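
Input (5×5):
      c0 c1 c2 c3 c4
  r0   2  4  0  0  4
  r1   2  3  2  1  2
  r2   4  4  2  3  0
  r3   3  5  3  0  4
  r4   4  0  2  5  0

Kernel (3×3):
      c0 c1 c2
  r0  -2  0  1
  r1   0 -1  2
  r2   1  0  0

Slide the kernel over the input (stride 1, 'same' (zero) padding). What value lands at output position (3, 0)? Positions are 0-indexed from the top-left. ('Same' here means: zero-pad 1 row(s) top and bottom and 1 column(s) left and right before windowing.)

11

The receptive field on the zero-padded input at this output position is [0 4 4 / 0 3 5 / 0 4 0]. Elementwise product with the kernel and sum: 0·-2 + 4·1 + 3·-1 + 5·2 + 0·1.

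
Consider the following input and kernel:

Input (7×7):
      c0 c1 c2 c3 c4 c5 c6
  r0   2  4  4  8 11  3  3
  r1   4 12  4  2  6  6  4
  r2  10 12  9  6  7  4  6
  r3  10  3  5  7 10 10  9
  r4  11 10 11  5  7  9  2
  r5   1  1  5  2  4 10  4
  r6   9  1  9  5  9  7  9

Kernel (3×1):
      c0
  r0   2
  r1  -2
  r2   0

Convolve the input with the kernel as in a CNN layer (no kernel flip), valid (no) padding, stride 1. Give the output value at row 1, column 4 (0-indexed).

The receptive field on the input at this output position is [6 / 7 / 10]. Elementwise product with the kernel and sum: 6·2 + 7·-2.

-2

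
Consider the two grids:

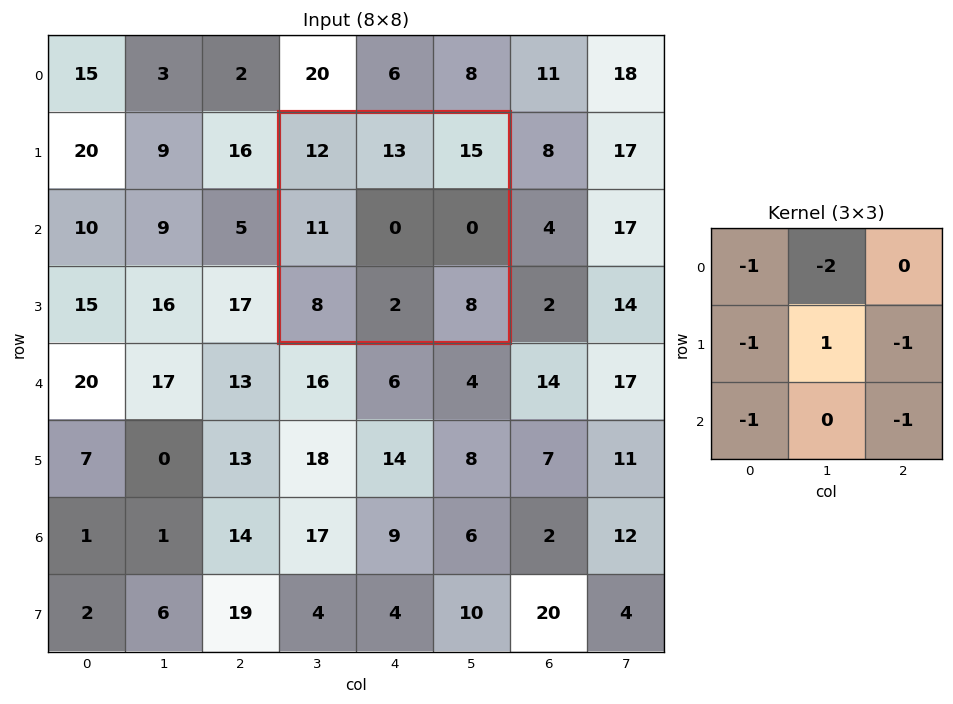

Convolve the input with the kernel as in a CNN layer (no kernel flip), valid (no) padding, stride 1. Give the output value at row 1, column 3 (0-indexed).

-65

The receptive field on the input at this output position is [12 13 15 / 11 0 0 / 8 2 8]. Elementwise product with the kernel and sum: 12·-1 + 13·-2 + 11·-1 + 0·1 + 0·-1 + 8·-1 + 8·-1.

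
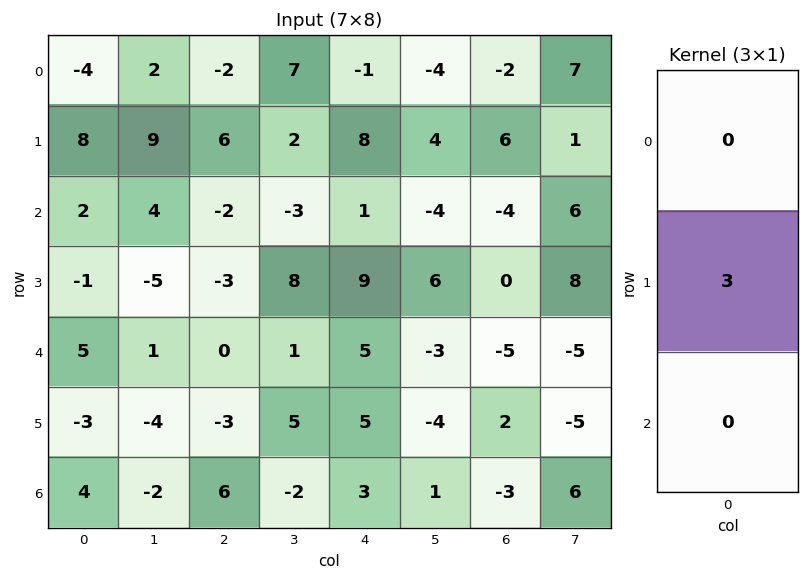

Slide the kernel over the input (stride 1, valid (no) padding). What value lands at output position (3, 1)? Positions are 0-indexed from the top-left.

The receptive field on the input at this output position is [-5 / 1 / -4]. Elementwise product with the kernel and sum: 1·3.

3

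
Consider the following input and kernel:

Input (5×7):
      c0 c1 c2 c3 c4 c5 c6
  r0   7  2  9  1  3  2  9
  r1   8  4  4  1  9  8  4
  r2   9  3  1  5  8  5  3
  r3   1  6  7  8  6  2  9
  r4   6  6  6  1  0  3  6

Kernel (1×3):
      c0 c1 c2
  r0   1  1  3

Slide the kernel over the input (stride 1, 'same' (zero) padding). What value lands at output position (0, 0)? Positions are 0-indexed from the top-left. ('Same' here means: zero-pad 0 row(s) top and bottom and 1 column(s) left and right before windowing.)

13

The receptive field on the zero-padded input at this output position is [0 7 2]. Elementwise product with the kernel and sum: 0·1 + 7·1 + 2·3.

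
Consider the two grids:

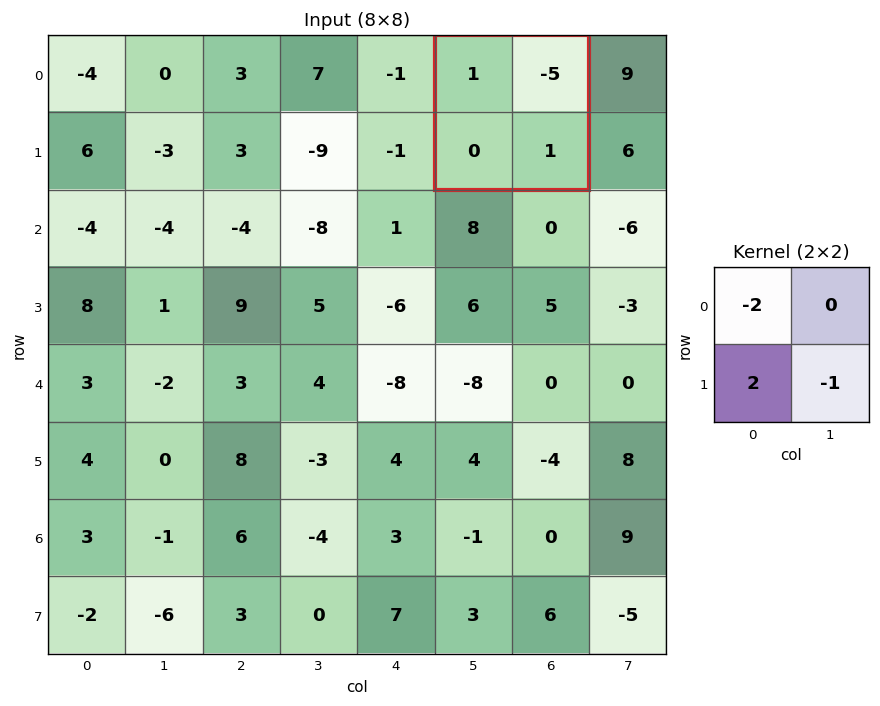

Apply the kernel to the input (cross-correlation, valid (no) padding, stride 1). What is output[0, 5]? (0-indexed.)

-3

The receptive field on the input at this output position is [1 -5 / 0 1]. Elementwise product with the kernel and sum: 1·-2 + 0·2 + 1·-1.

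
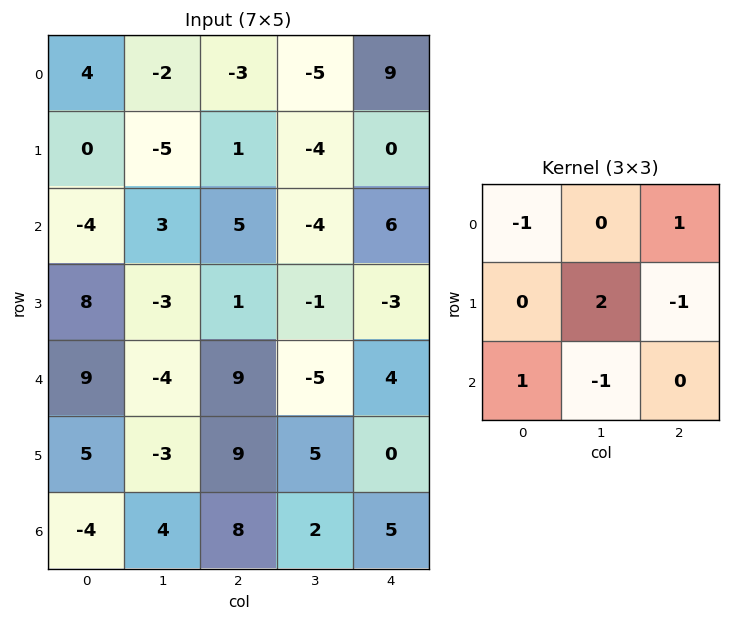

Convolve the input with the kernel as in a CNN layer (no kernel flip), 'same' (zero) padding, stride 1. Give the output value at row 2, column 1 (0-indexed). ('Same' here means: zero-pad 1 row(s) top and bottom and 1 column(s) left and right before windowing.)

The receptive field on the zero-padded input at this output position is [0 -5 1 / -4 3 5 / 8 -3 1]. Elementwise product with the kernel and sum: 0·-1 + 1·1 + 3·2 + 5·-1 + 8·1 + -3·-1.

13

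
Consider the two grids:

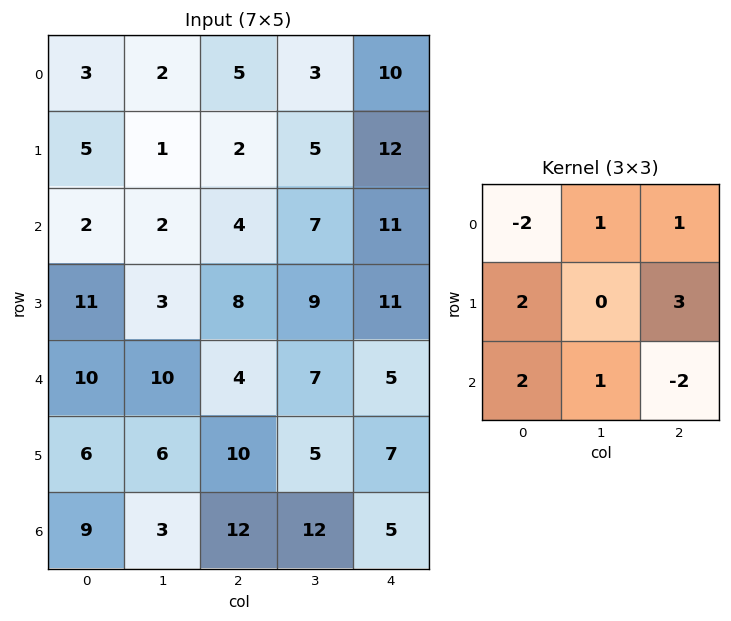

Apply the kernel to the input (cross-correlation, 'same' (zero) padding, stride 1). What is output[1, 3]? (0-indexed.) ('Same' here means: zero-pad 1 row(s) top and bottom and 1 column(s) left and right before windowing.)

The receptive field on the zero-padded input at this output position is [5 3 10 / 2 5 12 / 4 7 11]. Elementwise product with the kernel and sum: 5·-2 + 3·1 + 10·1 + 2·2 + 12·3 + 4·2 + 7·1 + 11·-2.

36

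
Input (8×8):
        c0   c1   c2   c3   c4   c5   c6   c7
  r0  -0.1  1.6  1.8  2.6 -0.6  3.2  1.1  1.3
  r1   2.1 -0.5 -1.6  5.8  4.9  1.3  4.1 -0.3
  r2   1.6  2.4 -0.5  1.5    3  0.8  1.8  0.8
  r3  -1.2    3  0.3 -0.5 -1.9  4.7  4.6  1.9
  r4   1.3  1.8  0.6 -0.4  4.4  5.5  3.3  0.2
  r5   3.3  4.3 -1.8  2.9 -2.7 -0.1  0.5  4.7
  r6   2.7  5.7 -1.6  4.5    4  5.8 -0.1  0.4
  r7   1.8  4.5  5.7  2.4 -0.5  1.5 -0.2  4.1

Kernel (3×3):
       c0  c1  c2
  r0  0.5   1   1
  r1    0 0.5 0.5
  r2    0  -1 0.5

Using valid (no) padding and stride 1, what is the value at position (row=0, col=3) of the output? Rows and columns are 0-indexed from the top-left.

4.4

The receptive field on the input at this output position is [2.6 -0.6 3.2 / 5.8 4.9 1.3 / 1.5 3 0.8]. Elementwise product with the kernel and sum: 2.6·0.5 + -0.6·1 + 3.2·1 + 4.9·0.5 + 1.3·0.5 + 3·-1 + 0.8·0.5.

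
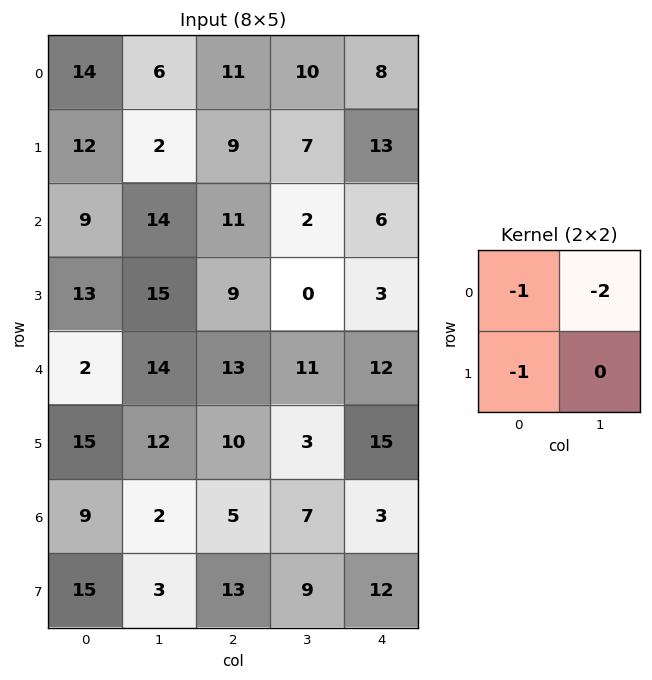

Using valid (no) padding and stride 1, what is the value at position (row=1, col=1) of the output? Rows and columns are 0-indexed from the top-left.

The receptive field on the input at this output position is [2 9 / 14 11]. Elementwise product with the kernel and sum: 2·-1 + 9·-2 + 14·-1.

-34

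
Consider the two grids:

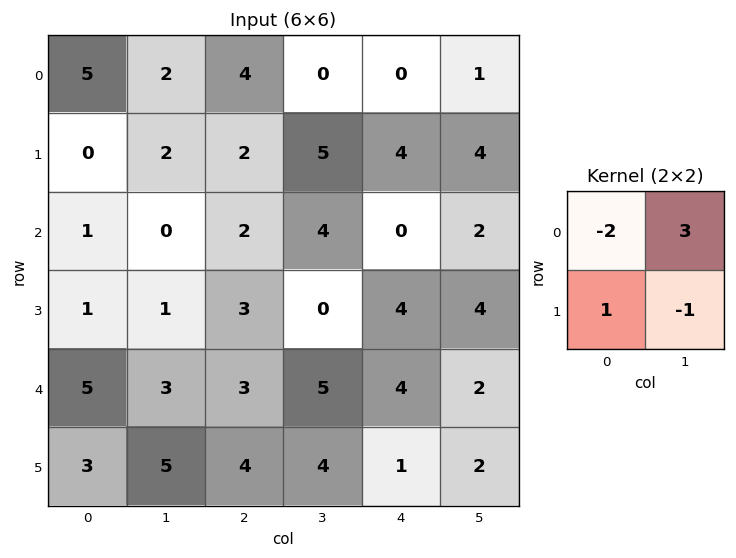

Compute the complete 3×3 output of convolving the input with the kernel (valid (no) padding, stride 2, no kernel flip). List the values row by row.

Output[0,0]: The receptive field on the input at this output position is [5 2 / 0 2]. Elementwise product with the kernel and sum: 5·-2 + 2·3 + 0·1 + 2·-1.

-6 -11 3
-2 11 6
-3 9 -3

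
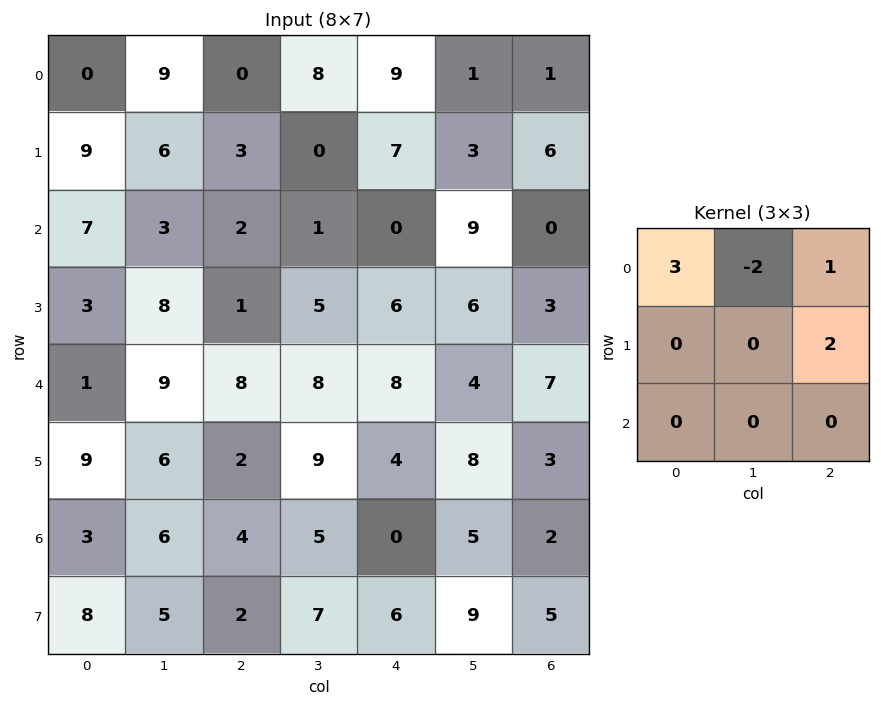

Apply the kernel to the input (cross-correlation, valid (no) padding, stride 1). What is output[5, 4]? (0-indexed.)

3

The receptive field on the input at this output position is [4 8 3 / 0 5 2 / 6 9 5]. Elementwise product with the kernel and sum: 4·3 + 8·-2 + 3·1 + 2·2.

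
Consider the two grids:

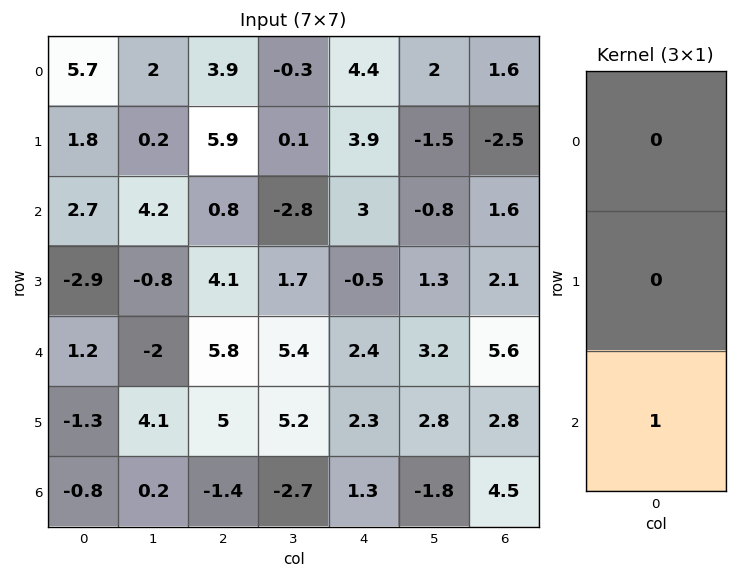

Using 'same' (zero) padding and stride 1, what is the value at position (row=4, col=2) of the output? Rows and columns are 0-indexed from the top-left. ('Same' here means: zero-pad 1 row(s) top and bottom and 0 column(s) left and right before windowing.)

The receptive field on the zero-padded input at this output position is [4.1 / 5.8 / 5]. Elementwise product with the kernel and sum: 5·1.

5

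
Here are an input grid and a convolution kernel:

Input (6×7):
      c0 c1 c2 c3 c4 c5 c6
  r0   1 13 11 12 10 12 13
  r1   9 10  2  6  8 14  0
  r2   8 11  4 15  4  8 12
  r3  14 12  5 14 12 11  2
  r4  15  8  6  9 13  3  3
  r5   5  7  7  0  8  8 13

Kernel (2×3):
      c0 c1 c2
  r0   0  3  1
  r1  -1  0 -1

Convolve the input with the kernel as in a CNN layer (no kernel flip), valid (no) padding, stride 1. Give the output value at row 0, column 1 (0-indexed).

The receptive field on the input at this output position is [13 11 12 / 10 2 6]. Elementwise product with the kernel and sum: 11·3 + 12·1 + 10·-1 + 6·-1.

29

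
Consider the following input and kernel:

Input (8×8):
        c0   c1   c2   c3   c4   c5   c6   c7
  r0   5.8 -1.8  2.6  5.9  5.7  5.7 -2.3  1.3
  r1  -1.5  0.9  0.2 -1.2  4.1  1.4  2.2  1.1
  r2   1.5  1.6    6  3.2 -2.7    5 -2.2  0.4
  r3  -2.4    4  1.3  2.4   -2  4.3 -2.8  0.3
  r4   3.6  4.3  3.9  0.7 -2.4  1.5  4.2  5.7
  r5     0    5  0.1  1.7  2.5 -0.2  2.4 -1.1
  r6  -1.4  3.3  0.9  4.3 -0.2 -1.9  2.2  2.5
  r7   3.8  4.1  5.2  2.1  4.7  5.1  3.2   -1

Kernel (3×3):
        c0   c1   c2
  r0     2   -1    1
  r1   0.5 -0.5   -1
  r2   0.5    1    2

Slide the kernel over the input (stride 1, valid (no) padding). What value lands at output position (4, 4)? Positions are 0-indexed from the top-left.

-0.75

The receptive field on the input at this output position is [-2.4 1.5 4.2 / 2.5 -0.2 2.4 / -0.2 -1.9 2.2]. Elementwise product with the kernel and sum: -2.4·2 + 1.5·-1 + 4.2·1 + 2.5·0.5 + -0.2·-0.5 + 2.4·-1 + -0.2·0.5 + -1.9·1 + 2.2·2.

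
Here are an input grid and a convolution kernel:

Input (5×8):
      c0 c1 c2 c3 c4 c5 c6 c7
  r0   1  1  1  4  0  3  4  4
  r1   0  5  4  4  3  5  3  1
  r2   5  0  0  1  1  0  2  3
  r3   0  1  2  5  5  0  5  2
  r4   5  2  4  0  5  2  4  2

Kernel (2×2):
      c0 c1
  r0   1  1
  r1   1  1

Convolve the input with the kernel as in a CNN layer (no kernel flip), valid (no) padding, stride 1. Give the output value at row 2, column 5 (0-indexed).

7

The receptive field on the input at this output position is [0 2 / 0 5]. Elementwise product with the kernel and sum: 0·1 + 2·1 + 0·1 + 5·1.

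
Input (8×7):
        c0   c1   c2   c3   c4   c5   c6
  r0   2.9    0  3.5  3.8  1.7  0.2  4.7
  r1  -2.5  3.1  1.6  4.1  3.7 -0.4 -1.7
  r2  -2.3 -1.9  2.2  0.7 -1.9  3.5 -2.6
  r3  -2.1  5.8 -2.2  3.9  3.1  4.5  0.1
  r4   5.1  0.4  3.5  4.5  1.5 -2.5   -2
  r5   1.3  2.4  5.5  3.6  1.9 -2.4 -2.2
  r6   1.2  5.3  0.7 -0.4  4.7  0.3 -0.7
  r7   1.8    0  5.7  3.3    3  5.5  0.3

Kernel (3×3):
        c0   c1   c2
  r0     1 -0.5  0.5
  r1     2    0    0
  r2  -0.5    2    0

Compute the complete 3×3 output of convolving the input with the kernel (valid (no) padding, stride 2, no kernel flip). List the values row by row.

Output[0,0]: The receptive field on the input at this output position is [2.9 0 3.5 / -2.5 3.1 1.6 / -2.3 -1.9 2.2]. Elementwise product with the kernel and sum: 2.9·1 + 0·-0.5 + 3.5·0.5 + -2.5·2 + -2.3·-0.5 + -1.9·2.

-3 5.95 19.3
-6.2 3.75 -4.5
19.25 11.85 3.8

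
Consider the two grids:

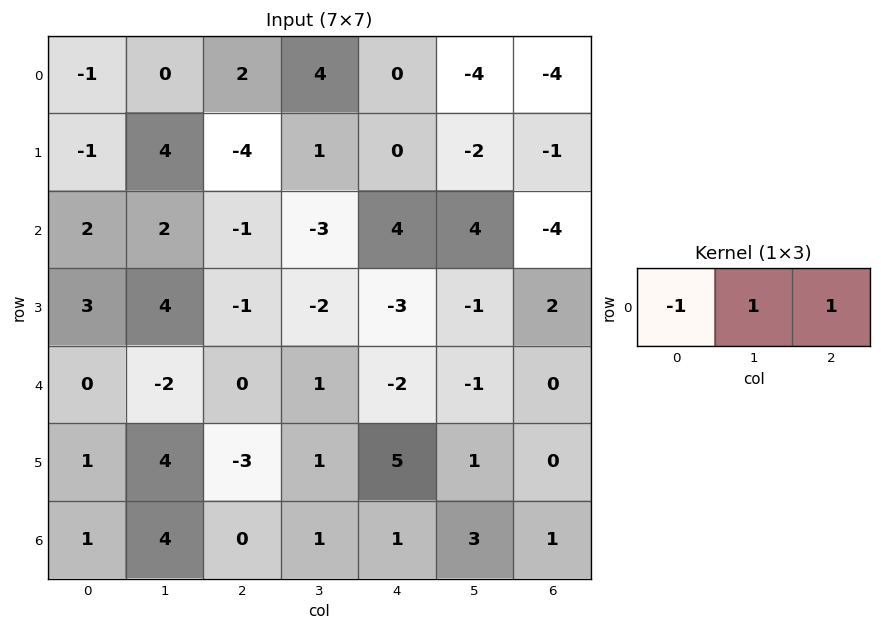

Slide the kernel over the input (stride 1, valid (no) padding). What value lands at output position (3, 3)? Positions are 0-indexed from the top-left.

-2

The receptive field on the input at this output position is [-2 -3 -1]. Elementwise product with the kernel and sum: -2·-1 + -3·1 + -1·1.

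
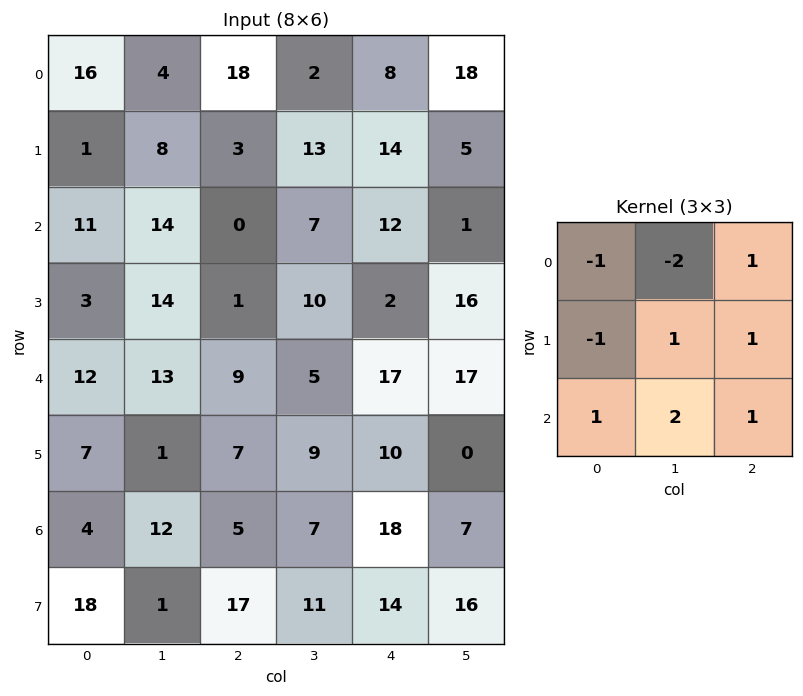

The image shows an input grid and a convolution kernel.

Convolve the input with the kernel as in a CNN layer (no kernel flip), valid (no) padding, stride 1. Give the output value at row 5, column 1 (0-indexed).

The receptive field on the input at this output position is [1 7 9 / 12 5 7 / 1 17 11]. Elementwise product with the kernel and sum: 1·-1 + 7·-2 + 9·1 + 12·-1 + 5·1 + 7·1 + 1·1 + 17·2 + 11·1.

40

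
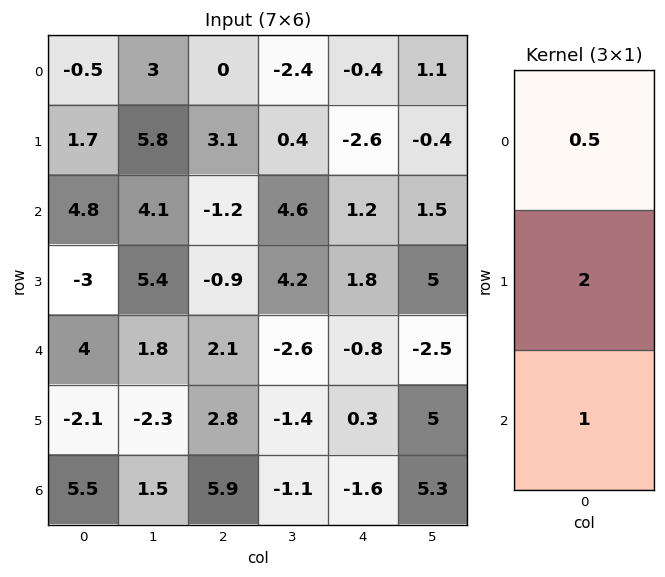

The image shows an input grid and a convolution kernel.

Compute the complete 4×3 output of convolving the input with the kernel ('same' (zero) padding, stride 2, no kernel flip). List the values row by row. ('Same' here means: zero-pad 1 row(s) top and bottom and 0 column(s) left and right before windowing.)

Output[0,0]: The receptive field on the zero-padded input at this output position is [0 / -0.5 / 1.7]. Elementwise product with the kernel and sum: 0·0.5 + -0.5·2 + 1.7·1.

0.7 3.1 -3.4
7.45 -1.75 2.9
4.4 6.55 -0.4
9.95 13.2 -3.05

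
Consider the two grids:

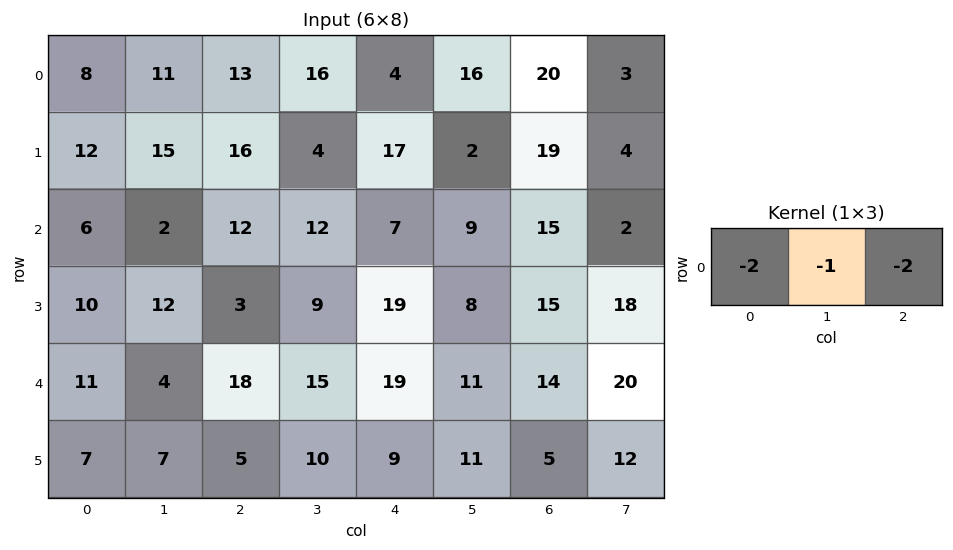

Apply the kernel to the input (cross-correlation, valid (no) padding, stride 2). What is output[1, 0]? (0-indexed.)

The receptive field on the input at this output position is [6 2 12]. Elementwise product with the kernel and sum: 6·-2 + 2·-1 + 12·-2.

-38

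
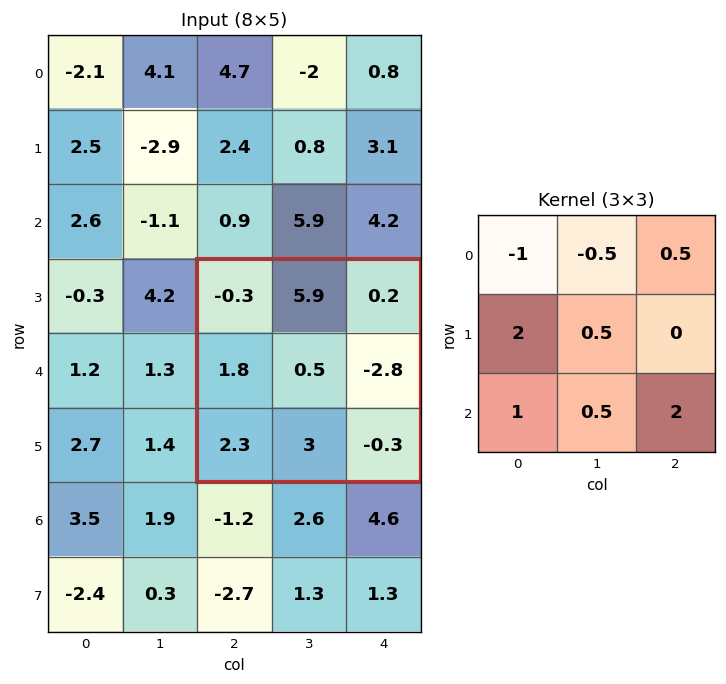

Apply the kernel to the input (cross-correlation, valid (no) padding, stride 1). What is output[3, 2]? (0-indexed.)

4.5

The receptive field on the input at this output position is [-0.3 5.9 0.2 / 1.8 0.5 -2.8 / 2.3 3 -0.3]. Elementwise product with the kernel and sum: -0.3·-1 + 5.9·-0.5 + 0.2·0.5 + 1.8·2 + 0.5·0.5 + 2.3·1 + 3·0.5 + -0.3·2.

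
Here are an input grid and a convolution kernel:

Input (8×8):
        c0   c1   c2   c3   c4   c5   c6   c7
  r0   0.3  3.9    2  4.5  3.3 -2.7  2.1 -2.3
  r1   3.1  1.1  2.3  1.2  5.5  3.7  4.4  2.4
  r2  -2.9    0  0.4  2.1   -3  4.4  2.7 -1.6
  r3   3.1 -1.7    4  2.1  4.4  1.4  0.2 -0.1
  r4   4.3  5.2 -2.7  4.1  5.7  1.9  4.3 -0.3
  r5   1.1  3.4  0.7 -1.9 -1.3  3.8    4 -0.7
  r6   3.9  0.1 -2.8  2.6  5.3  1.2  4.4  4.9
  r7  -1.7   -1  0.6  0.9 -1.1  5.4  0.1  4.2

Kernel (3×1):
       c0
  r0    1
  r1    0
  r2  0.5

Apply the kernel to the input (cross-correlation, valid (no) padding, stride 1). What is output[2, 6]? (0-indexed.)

The receptive field on the input at this output position is [2.7 / 0.2 / 4.3]. Elementwise product with the kernel and sum: 2.7·1 + 4.3·0.5.

4.85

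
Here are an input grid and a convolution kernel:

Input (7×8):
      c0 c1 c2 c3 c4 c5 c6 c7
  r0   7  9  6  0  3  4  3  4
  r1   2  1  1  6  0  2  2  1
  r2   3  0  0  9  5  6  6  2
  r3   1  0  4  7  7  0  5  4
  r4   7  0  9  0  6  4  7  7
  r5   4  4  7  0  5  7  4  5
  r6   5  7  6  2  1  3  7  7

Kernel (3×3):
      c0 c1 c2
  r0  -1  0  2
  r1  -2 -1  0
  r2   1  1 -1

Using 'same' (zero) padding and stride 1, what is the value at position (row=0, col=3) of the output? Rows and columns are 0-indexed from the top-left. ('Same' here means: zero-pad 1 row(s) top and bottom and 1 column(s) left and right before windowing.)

The receptive field on the zero-padded input at this output position is [0 0 0 / 6 0 3 / 1 6 0]. Elementwise product with the kernel and sum: 0·-1 + 0·2 + 6·-2 + 0·-1 + 1·1 + 6·1 + 0·-1.

-5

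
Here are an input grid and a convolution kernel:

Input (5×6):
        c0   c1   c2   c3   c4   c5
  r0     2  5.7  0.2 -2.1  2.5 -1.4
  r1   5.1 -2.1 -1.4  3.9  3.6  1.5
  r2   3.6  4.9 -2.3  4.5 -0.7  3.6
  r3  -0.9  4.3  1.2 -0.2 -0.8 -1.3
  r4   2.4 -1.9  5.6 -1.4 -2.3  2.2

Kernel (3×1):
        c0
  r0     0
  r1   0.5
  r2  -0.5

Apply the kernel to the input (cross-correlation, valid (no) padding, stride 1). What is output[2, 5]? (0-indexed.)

-1.75

The receptive field on the input at this output position is [3.6 / -1.3 / 2.2]. Elementwise product with the kernel and sum: -1.3·0.5 + 2.2·-0.5.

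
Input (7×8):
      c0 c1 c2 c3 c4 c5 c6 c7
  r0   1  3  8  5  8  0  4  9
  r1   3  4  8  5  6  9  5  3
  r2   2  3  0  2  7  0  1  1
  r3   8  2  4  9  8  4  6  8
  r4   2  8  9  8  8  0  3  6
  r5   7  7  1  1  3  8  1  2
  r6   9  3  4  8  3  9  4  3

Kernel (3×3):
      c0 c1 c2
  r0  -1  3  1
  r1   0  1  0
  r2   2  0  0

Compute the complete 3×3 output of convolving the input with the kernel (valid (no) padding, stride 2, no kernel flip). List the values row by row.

Output[0,0]: The receptive field on the input at this output position is [1 3 8 / 3 4 8 / 2 3 0]. Elementwise product with the kernel and sum: 1·-1 + 3·3 + 8·1 + 4·1 + 2·2.

24 20 19
13 40 14
56 32 9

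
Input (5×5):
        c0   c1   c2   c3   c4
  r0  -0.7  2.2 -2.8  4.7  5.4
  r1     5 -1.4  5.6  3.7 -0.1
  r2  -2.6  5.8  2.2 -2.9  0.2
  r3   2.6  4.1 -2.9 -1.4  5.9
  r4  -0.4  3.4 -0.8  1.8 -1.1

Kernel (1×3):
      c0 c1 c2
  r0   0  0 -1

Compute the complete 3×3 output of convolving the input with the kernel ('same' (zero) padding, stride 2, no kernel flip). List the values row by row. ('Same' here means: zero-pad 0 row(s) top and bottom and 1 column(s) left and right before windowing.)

-2.2 -4.7 0
-5.8 2.9 0
-3.4 -1.8 0

Output[0,0]: The receptive field on the zero-padded input at this output position is [0 -0.7 2.2]. Elementwise product with the kernel and sum: 2.2·-1.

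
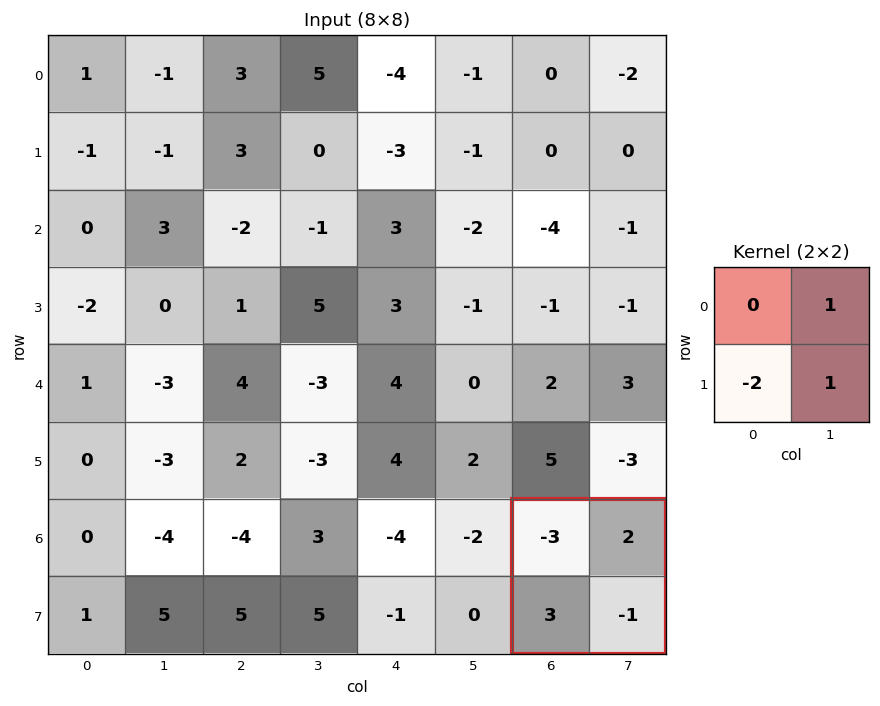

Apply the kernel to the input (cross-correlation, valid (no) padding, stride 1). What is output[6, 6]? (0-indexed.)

The receptive field on the input at this output position is [-3 2 / 3 -1]. Elementwise product with the kernel and sum: 2·1 + 3·-2 + -1·1.

-5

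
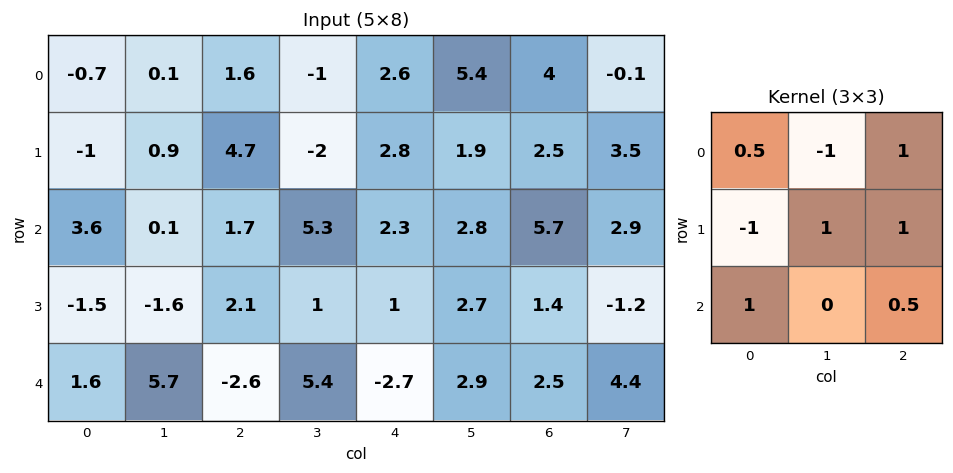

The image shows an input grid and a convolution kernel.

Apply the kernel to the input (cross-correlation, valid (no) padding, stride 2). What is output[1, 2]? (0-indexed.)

5.7

The receptive field on the input at this output position is [2.3 2.8 5.7 / 1 2.7 1.4 / -2.7 2.9 2.5]. Elementwise product with the kernel and sum: 2.3·0.5 + 2.8·-1 + 5.7·1 + 1·-1 + 2.7·1 + 1.4·1 + -2.7·1 + 2.5·0.5.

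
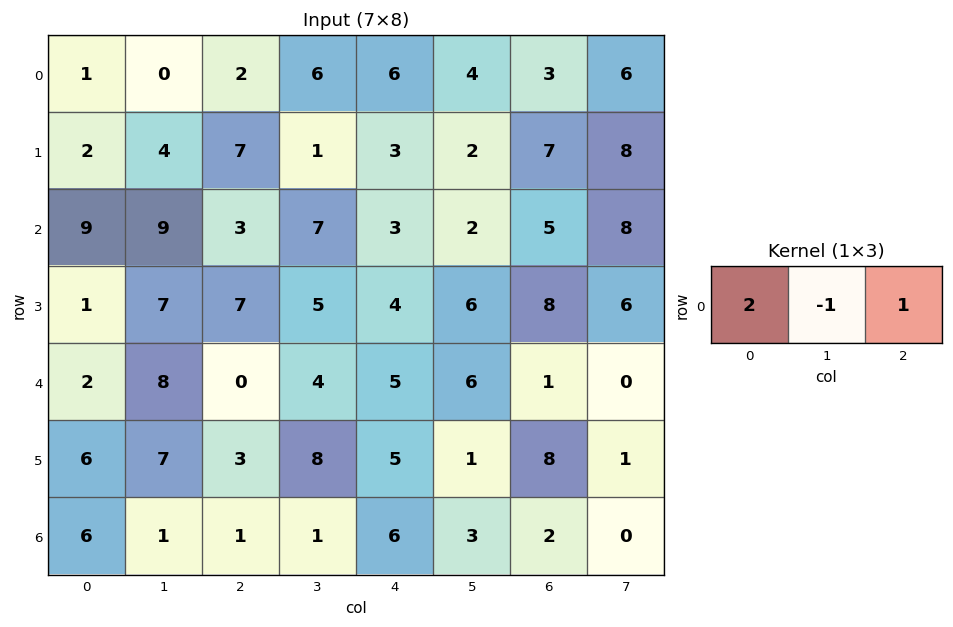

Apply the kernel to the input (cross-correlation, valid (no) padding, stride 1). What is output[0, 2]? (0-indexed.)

The receptive field on the input at this output position is [2 6 6]. Elementwise product with the kernel and sum: 2·2 + 6·-1 + 6·1.

4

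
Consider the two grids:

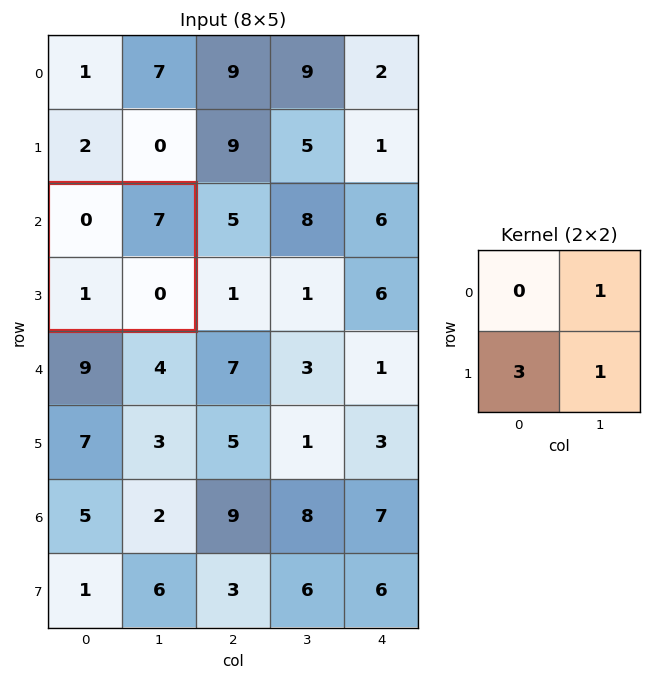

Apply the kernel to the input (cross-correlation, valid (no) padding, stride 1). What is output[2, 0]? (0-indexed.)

10

The receptive field on the input at this output position is [0 7 / 1 0]. Elementwise product with the kernel and sum: 7·1 + 1·3 + 0·1.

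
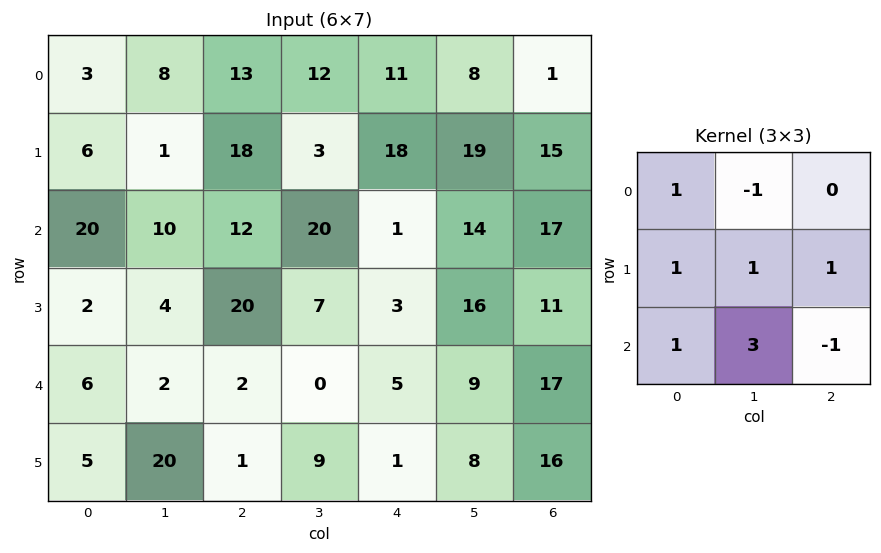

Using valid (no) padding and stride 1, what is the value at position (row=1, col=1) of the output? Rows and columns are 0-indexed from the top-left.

82

The receptive field on the input at this output position is [1 18 3 / 10 12 20 / 4 20 7]. Elementwise product with the kernel and sum: 1·1 + 18·-1 + 10·1 + 12·1 + 20·1 + 4·1 + 20·3 + 7·-1.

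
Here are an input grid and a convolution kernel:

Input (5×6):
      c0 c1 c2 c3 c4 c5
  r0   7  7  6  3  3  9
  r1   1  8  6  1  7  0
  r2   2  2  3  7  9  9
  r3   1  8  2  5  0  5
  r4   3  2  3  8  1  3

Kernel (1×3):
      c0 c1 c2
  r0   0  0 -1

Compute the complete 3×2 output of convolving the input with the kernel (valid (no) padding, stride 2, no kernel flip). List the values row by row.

Output[0,0]: The receptive field on the input at this output position is [7 7 6]. Elementwise product with the kernel and sum: 6·-1.
Output[0,1]: The receptive field on the input at this output position is [6 3 3]. Elementwise product with the kernel and sum: 3·-1.

-6 -3
-3 -9
-3 -1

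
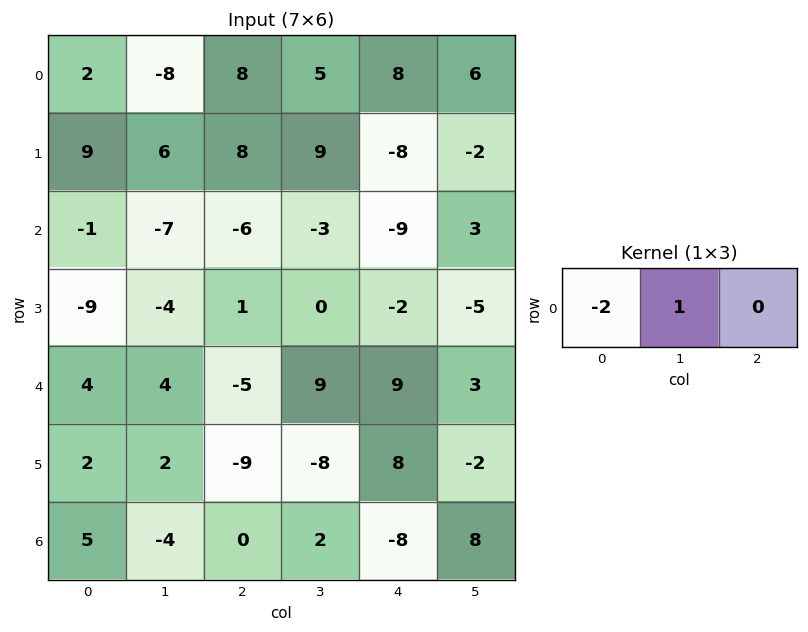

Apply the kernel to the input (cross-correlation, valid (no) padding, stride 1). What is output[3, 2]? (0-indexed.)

The receptive field on the input at this output position is [1 0 -2]. Elementwise product with the kernel and sum: 1·-2 + 0·1.

-2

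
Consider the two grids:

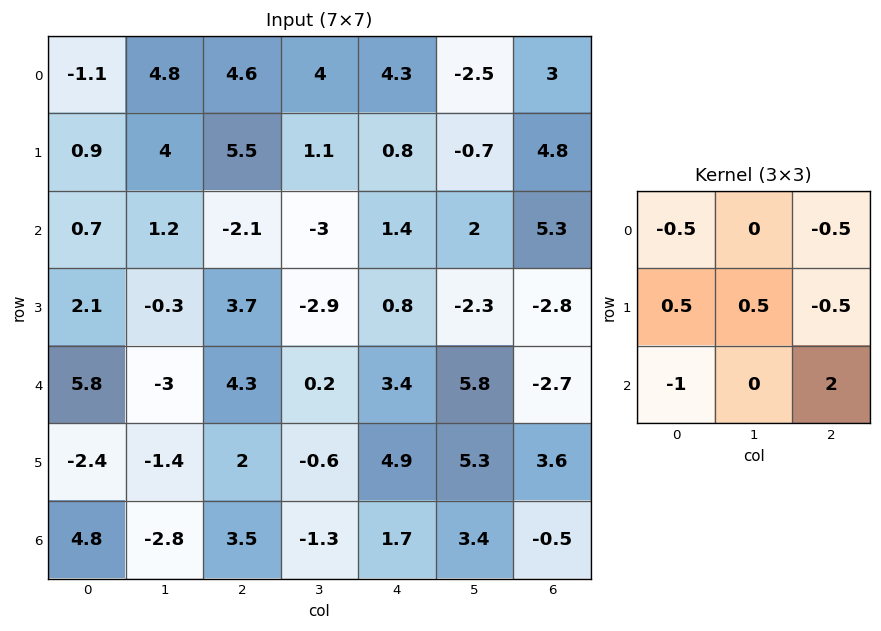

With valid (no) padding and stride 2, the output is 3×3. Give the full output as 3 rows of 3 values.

Output[0,0]: The receptive field on the input at this output position is [-1.1 4.8 4.6 / 0.9 4 5.5 / 0.7 1.2 -2.1]. Elementwise product with the kernel and sum: -1.1·-0.5 + 4.6·-0.5 + 0.9·0.5 + 4·0.5 + 5.5·-0.5 + 0.7·-1 + -2.1·2.

-6.95 3.35 3.2
2.55 2.85 -11.5
-5.75 -5.7 0.25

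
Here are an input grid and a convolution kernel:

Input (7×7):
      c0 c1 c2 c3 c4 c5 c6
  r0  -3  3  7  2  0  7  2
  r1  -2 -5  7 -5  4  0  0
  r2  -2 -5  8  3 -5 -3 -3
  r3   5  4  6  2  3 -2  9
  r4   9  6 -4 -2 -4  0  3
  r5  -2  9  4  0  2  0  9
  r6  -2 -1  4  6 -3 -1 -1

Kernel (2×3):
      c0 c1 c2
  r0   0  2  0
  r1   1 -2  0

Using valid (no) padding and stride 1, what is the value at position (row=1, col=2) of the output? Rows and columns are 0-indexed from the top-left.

The receptive field on the input at this output position is [7 -5 4 / 8 3 -5]. Elementwise product with the kernel and sum: -5·2 + 8·1 + 3·-2.

-8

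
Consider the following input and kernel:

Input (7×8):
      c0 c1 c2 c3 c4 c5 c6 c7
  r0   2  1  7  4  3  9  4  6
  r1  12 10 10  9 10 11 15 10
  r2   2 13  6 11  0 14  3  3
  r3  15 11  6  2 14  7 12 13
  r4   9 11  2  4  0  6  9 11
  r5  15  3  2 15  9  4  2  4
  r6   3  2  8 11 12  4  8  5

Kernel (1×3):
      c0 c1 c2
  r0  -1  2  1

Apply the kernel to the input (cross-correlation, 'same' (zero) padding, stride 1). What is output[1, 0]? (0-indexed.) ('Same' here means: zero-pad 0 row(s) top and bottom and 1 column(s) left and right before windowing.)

The receptive field on the zero-padded input at this output position is [0 12 10]. Elementwise product with the kernel and sum: 0·-1 + 12·2 + 10·1.

34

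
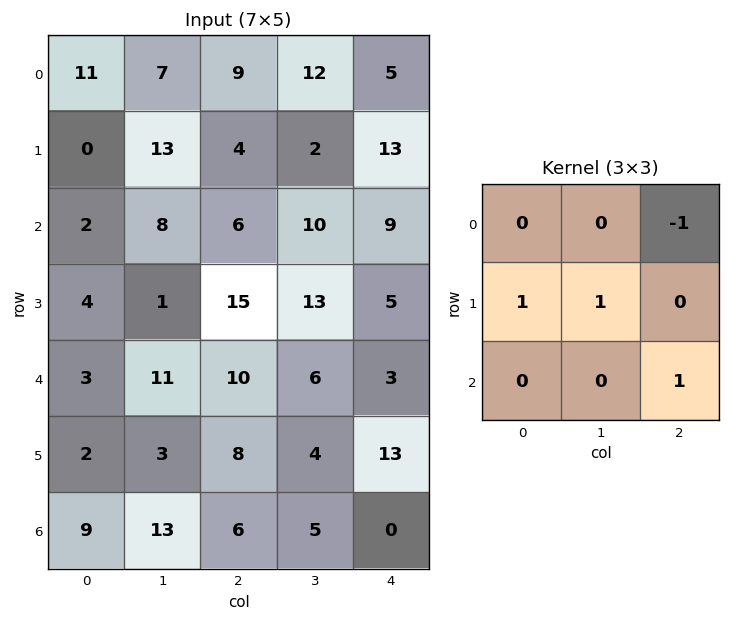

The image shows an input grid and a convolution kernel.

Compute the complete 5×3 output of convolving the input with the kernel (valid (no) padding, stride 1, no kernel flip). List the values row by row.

Output[0,0]: The receptive field on the input at this output position is [11 7 9 / 0 13 4 / 2 8 6]. Elementwise product with the kernel and sum: 9·-1 + 0·1 + 13·1 + 6·1.

10 15 10
21 25 8
9 12 22
7 12 24
1 10 9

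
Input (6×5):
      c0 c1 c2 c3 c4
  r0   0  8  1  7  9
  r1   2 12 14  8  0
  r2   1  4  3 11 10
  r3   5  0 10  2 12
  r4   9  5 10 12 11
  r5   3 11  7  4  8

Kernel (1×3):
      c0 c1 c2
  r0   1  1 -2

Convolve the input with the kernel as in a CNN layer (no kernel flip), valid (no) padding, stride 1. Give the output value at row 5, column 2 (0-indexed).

-5

The receptive field on the input at this output position is [7 4 8]. Elementwise product with the kernel and sum: 7·1 + 4·1 + 8·-2.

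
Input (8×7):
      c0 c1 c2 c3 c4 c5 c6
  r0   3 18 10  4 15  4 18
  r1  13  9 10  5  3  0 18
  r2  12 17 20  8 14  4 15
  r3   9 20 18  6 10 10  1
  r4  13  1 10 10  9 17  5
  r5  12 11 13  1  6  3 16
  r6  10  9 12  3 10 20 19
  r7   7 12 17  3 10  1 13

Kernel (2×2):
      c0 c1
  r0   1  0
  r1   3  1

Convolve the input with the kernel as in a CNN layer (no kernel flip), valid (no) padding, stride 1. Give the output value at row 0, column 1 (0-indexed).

The receptive field on the input at this output position is [18 10 / 9 10]. Elementwise product with the kernel and sum: 18·1 + 9·3 + 10·1.

55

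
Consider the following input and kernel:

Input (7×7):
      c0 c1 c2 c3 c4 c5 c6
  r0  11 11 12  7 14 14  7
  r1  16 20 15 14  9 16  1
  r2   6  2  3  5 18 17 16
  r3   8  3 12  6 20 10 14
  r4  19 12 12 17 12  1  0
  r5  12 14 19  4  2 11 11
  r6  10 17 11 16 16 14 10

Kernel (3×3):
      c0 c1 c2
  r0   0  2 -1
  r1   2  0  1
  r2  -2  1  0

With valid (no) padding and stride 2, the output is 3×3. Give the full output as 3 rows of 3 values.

47 38 21
3 29 49
52 56 -1

Output[0,0]: The receptive field on the input at this output position is [11 11 12 / 16 20 15 / 6 2 3]. Elementwise product with the kernel and sum: 11·2 + 12·-1 + 16·2 + 15·1 + 6·-2 + 2·1.
Output[0,1]: The receptive field on the input at this output position is [12 7 14 / 15 14 9 / 3 5 18]. Elementwise product with the kernel and sum: 7·2 + 14·-1 + 15·2 + 9·1 + 3·-2 + 5·1.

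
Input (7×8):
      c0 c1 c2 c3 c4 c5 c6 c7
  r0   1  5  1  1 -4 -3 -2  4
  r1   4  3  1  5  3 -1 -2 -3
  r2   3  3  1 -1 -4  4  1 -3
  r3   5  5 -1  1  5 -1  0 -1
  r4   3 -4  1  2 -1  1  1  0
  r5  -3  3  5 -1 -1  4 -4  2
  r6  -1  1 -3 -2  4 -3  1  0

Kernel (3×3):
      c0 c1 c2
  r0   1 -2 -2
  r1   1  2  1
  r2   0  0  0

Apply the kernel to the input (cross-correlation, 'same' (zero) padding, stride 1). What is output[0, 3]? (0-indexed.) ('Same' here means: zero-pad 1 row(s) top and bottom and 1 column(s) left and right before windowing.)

The receptive field on the zero-padded input at this output position is [0 0 0 / 1 1 -4 / 1 5 3]. Elementwise product with the kernel and sum: 0·1 + 0·-2 + 0·-2 + 1·1 + 1·2 + -4·1.

-1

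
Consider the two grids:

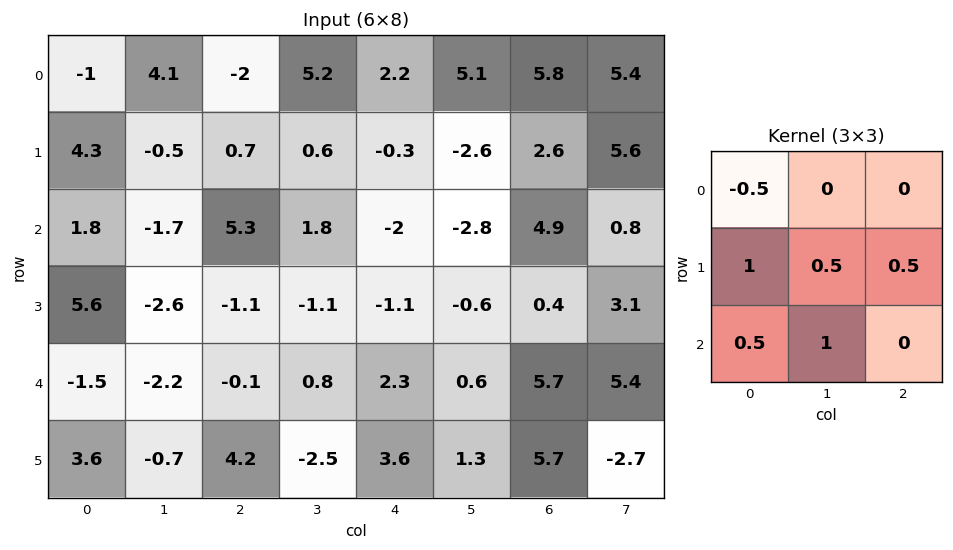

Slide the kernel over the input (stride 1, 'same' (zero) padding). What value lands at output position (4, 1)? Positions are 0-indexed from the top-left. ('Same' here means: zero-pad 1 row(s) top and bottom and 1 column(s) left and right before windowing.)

The receptive field on the zero-padded input at this output position is [5.6 -2.6 -1.1 / -1.5 -2.2 -0.1 / 3.6 -0.7 4.2]. Elementwise product with the kernel and sum: 5.6·-0.5 + -1.5·1 + -2.2·0.5 + -0.1·0.5 + 3.6·0.5 + -0.7·1.

-4.35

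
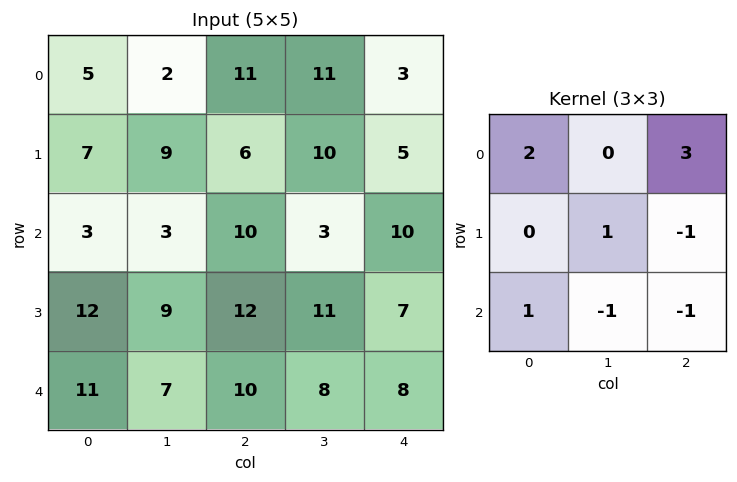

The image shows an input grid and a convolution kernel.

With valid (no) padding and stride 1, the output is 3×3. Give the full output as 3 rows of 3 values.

36 23 33
16 41 14
27 5 48

Output[0,0]: The receptive field on the input at this output position is [5 2 11 / 7 9 6 / 3 3 10]. Elementwise product with the kernel and sum: 5·2 + 11·3 + 9·1 + 6·-1 + 3·1 + 3·-1 + 10·-1.
Output[0,1]: The receptive field on the input at this output position is [2 11 11 / 9 6 10 / 3 10 3]. Elementwise product with the kernel and sum: 2·2 + 11·3 + 6·1 + 10·-1 + 3·1 + 10·-1 + 3·-1.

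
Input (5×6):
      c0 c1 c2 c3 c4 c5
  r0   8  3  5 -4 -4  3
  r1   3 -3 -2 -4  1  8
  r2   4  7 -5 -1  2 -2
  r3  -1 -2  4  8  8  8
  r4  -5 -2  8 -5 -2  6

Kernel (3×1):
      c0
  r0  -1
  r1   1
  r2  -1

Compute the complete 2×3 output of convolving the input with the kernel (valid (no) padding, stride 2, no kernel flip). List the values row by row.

-9 -2 3
0 1 8

Output[0,0]: The receptive field on the input at this output position is [8 / 3 / 4]. Elementwise product with the kernel and sum: 8·-1 + 3·1 + 4·-1.
Output[0,1]: The receptive field on the input at this output position is [5 / -2 / -5]. Elementwise product with the kernel and sum: 5·-1 + -2·1 + -5·-1.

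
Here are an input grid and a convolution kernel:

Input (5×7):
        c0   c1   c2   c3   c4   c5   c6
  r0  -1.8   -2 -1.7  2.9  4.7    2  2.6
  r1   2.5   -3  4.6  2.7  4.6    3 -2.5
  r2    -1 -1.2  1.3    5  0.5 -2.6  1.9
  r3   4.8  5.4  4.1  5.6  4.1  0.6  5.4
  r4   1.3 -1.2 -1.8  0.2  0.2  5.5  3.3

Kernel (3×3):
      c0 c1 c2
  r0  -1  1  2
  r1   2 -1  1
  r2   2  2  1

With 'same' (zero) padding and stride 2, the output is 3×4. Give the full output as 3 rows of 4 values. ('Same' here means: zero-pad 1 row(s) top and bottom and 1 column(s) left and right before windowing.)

Output[0,0]: The receptive field on the zero-padded input at this output position is [0 0 0 / 0 -1.8 -2 / 0 2.5 -3]. Elementwise product with the kernel and sum: 0·-1 + 0·1 + 0·2 + 0·2 + -1.8·-1 + -2·1 + 0·2 + 2.5·2 + -3·1.
Output[0,1]: The receptive field on the zero-padded input at this output position is [0 0 0 / -2 -1.7 2.9 / -3 4.6 2.7]. Elementwise product with the kernel and sum: 0·-1 + 0·1 + 0·2 + -2·2 + -1.7·-1 + 2.9·1 + -3·2 + 4.6·2 + 2.7·1.

1.8 6.5 20.7 2.4
11.3 38.9 34.8 -0.6
13.1 9.5 5.4 12.5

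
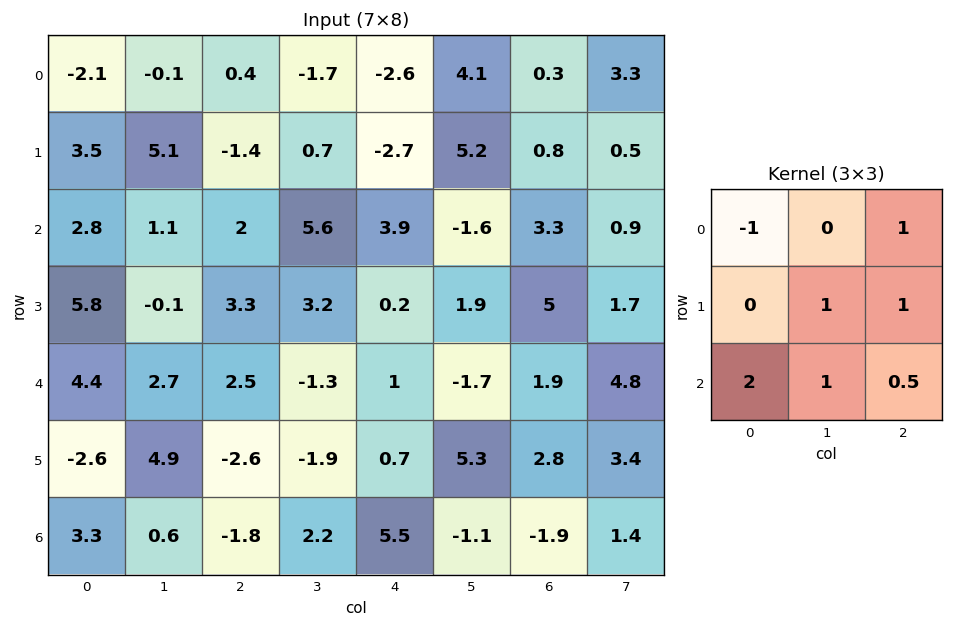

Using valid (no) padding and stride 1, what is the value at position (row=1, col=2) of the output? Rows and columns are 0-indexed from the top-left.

18.1

The receptive field on the input at this output position is [-1.4 0.7 -2.7 / 2 5.6 3.9 / 3.3 3.2 0.2]. Elementwise product with the kernel and sum: -1.4·-1 + -2.7·1 + 5.6·1 + 3.9·1 + 3.3·2 + 3.2·1 + 0.2·0.5.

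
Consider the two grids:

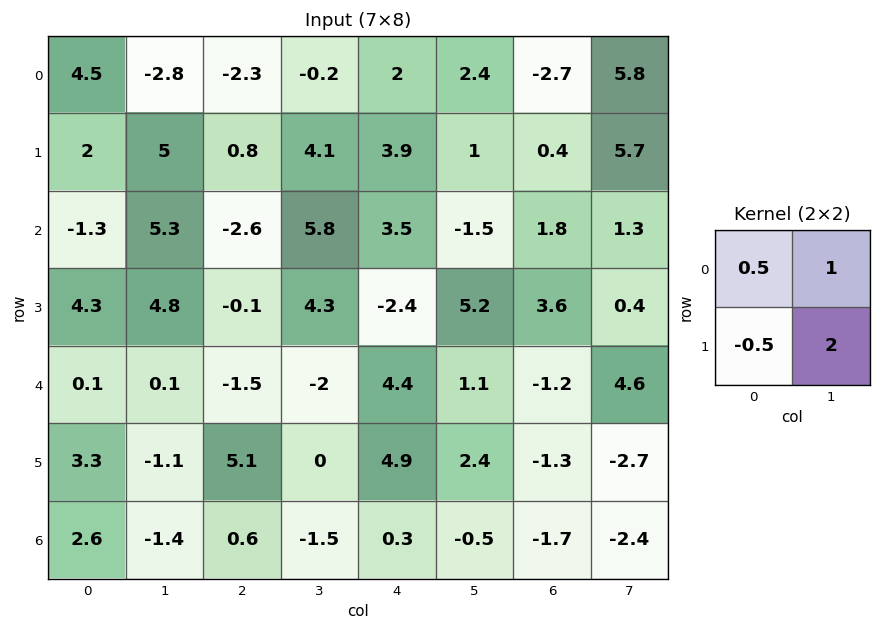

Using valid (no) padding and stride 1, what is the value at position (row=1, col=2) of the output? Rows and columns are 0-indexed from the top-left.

17.4

The receptive field on the input at this output position is [0.8 4.1 / -2.6 5.8]. Elementwise product with the kernel and sum: 0.8·0.5 + 4.1·1 + -2.6·-0.5 + 5.8·2.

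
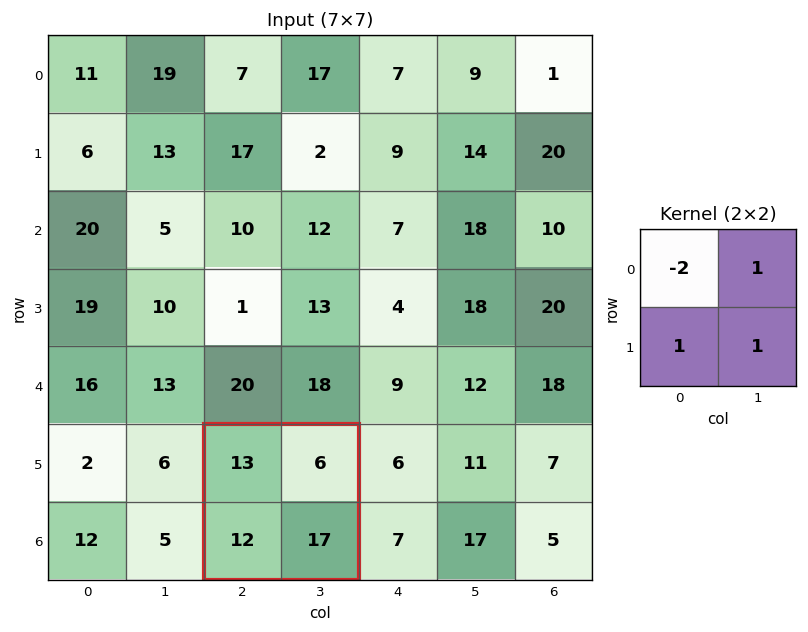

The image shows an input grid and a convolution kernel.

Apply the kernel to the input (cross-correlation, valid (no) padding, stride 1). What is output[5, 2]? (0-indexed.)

9

The receptive field on the input at this output position is [13 6 / 12 17]. Elementwise product with the kernel and sum: 13·-2 + 6·1 + 12·1 + 17·1.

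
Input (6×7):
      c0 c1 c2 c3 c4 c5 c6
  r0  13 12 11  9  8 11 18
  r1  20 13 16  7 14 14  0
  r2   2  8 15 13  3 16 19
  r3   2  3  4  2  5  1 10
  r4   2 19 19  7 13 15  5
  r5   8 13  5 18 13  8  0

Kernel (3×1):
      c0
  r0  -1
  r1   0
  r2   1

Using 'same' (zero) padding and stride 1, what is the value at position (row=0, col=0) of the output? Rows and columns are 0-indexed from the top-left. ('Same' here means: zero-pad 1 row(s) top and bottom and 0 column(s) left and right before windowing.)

20

The receptive field on the zero-padded input at this output position is [0 / 13 / 20]. Elementwise product with the kernel and sum: 0·-1 + 20·1.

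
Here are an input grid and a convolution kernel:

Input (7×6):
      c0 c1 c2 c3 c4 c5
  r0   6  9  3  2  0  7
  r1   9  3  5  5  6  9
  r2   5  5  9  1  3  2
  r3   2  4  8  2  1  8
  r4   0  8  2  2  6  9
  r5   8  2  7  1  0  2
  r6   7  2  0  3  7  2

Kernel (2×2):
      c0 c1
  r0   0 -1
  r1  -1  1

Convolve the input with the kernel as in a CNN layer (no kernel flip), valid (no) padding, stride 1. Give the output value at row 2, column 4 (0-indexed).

5

The receptive field on the input at this output position is [3 2 / 1 8]. Elementwise product with the kernel and sum: 2·-1 + 1·-1 + 8·1.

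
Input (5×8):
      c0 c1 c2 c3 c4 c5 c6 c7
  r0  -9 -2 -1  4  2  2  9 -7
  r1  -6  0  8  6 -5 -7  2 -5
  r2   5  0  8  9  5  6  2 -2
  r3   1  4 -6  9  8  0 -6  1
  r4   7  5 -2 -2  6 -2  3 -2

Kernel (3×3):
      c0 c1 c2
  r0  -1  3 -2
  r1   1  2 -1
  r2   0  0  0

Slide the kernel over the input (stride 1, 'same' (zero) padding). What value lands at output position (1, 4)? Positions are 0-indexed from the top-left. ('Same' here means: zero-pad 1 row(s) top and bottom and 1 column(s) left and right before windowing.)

1

The receptive field on the zero-padded input at this output position is [4 2 2 / 6 -5 -7 / 9 5 6]. Elementwise product with the kernel and sum: 4·-1 + 2·3 + 2·-2 + 6·1 + -5·2 + -7·-1.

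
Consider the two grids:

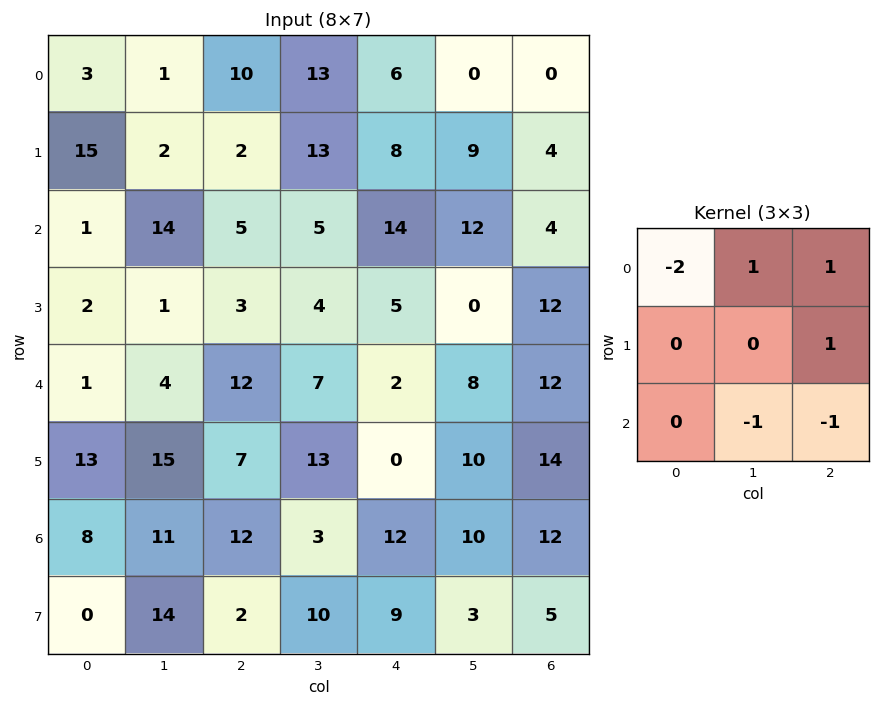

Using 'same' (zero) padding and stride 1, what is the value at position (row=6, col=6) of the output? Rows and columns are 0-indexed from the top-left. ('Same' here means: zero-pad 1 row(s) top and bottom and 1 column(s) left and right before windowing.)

The receptive field on the zero-padded input at this output position is [10 14 0 / 10 12 0 / 3 5 0]. Elementwise product with the kernel and sum: 10·-2 + 14·1 + 0·1 + 0·1 + 5·-1 + 0·-1.

-11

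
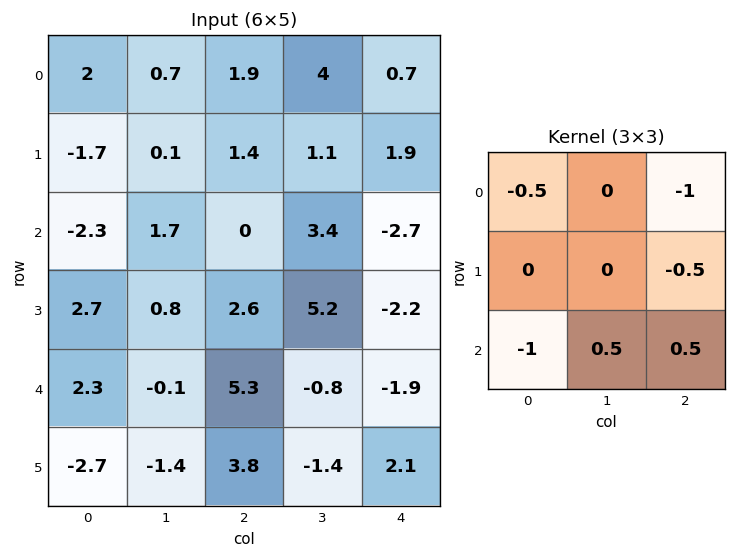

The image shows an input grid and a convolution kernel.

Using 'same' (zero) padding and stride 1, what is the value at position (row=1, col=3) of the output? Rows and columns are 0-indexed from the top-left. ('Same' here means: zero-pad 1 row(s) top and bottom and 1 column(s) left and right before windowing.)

The receptive field on the zero-padded input at this output position is [1.9 4 0.7 / 1.4 1.1 1.9 / 0 3.4 -2.7]. Elementwise product with the kernel and sum: 1.9·-0.5 + 0.7·-1 + 1.9·-0.5 + 0·-1 + 3.4·0.5 + -2.7·0.5.

-2.25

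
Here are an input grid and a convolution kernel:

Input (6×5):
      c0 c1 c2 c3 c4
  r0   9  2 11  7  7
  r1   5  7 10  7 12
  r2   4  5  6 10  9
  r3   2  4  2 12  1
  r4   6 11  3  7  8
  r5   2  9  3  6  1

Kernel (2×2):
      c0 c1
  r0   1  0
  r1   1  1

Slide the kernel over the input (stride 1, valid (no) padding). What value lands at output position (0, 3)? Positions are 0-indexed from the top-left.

The receptive field on the input at this output position is [7 7 / 7 12]. Elementwise product with the kernel and sum: 7·1 + 7·1 + 12·1.

26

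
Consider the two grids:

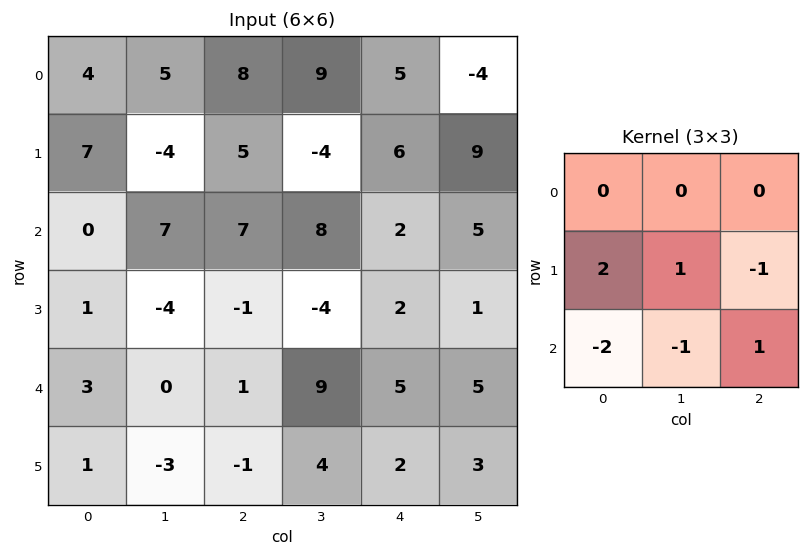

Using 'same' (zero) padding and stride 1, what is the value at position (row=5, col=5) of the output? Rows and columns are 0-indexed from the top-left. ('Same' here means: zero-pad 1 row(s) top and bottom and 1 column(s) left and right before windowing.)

The receptive field on the zero-padded input at this output position is [5 5 0 / 2 3 0 / 0 0 0]. Elementwise product with the kernel and sum: 2·2 + 3·1 + 0·-1 + 0·-2 + 0·-1 + 0·1.

7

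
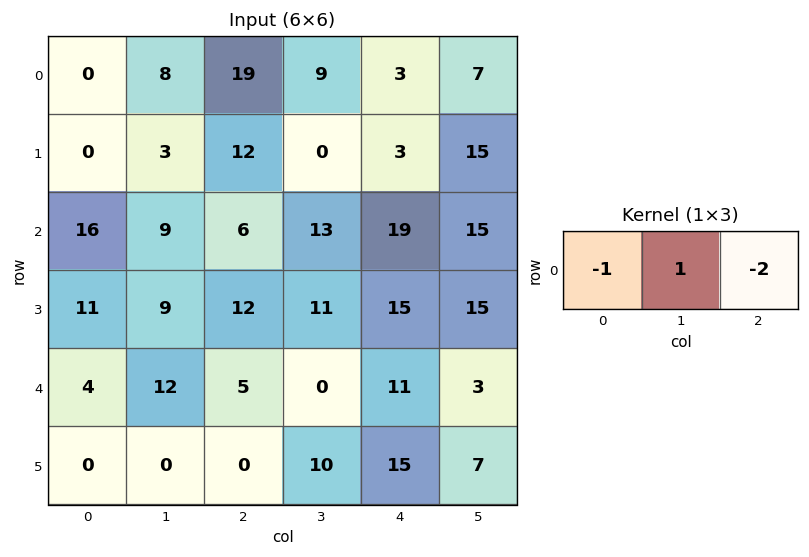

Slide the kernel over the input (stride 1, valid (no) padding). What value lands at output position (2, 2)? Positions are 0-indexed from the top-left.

The receptive field on the input at this output position is [6 13 19]. Elementwise product with the kernel and sum: 6·-1 + 13·1 + 19·-2.

-31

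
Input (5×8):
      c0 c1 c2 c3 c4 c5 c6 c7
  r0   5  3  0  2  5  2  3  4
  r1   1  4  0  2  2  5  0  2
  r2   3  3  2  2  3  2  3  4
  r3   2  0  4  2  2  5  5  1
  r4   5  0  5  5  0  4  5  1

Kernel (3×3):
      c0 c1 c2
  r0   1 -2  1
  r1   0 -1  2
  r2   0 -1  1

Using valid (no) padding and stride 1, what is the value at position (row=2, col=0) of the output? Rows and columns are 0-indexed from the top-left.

12

The receptive field on the input at this output position is [3 3 2 / 2 0 4 / 5 0 5]. Elementwise product with the kernel and sum: 3·1 + 3·-2 + 2·1 + 0·-1 + 4·2 + 0·-1 + 5·1.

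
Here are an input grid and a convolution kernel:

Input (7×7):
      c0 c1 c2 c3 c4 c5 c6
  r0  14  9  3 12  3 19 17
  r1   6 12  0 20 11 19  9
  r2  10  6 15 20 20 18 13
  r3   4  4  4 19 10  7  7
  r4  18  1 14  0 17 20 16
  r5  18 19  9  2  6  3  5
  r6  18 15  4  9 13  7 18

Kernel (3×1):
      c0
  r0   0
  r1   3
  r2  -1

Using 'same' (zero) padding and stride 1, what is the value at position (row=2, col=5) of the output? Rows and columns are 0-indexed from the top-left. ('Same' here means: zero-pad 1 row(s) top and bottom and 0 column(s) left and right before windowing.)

The receptive field on the zero-padded input at this output position is [19 / 18 / 7]. Elementwise product with the kernel and sum: 18·3 + 7·-1.

47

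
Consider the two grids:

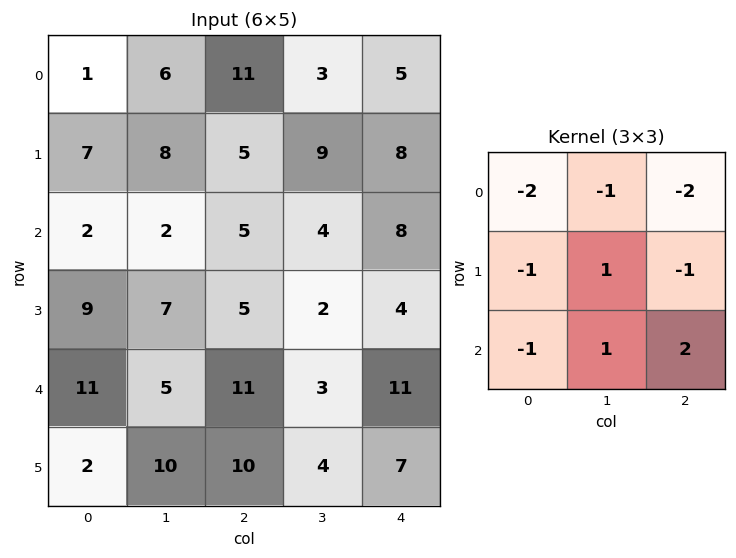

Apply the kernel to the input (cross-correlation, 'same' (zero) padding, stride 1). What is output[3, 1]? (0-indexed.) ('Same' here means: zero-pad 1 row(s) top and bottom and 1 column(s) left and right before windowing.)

The receptive field on the zero-padded input at this output position is [2 2 5 / 9 7 5 / 11 5 11]. Elementwise product with the kernel and sum: 2·-2 + 2·-1 + 5·-2 + 9·-1 + 7·1 + 5·-1 + 11·-1 + 5·1 + 11·2.

-7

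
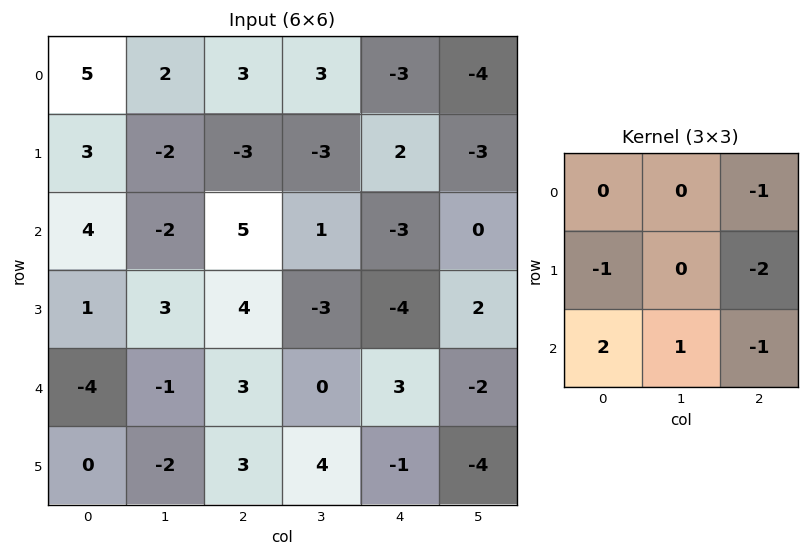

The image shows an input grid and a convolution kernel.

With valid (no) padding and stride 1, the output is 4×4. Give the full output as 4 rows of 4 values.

Output[0,0]: The receptive field on the input at this output position is [5 2 3 / 3 -2 -3 / 4 -2 5]. Elementwise product with the kernel and sum: 3·-1 + 3·-1 + -3·-2 + 4·2 + -2·1 + 5·-1.

1 5 16 12
-10 16 8 -10
-26 3 10 4
-11 -1 6 13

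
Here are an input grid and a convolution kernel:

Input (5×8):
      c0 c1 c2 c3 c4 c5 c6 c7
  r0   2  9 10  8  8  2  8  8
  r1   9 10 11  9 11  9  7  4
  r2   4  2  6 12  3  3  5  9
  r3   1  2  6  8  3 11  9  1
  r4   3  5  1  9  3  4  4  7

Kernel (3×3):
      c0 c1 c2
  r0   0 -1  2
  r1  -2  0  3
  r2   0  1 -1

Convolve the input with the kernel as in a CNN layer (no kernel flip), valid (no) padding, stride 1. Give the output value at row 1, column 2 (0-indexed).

The receptive field on the input at this output position is [11 9 11 / 6 12 3 / 6 8 3]. Elementwise product with the kernel and sum: 9·-1 + 11·2 + 6·-2 + 3·3 + 8·1 + 3·-1.

15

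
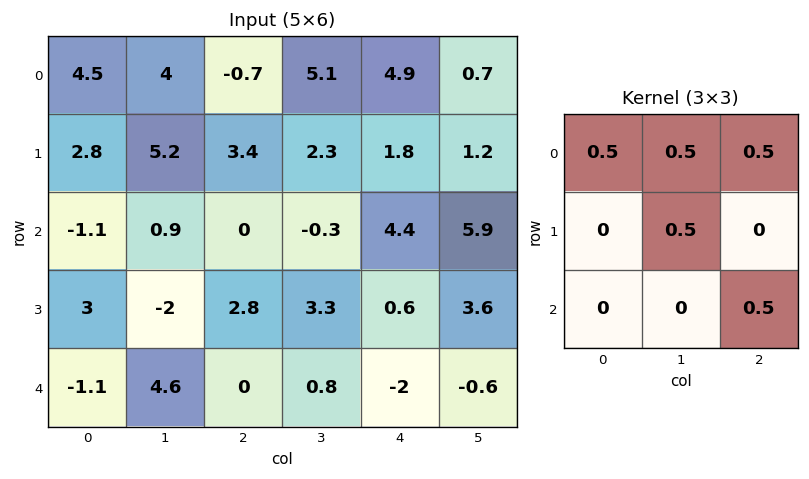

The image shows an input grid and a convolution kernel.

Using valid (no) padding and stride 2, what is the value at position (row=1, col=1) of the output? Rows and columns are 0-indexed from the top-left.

The receptive field on the input at this output position is [0 -0.3 4.4 / 2.8 3.3 0.6 / 0 0.8 -2]. Elementwise product with the kernel and sum: 0·0.5 + -0.3·0.5 + 4.4·0.5 + 3.3·0.5 + -2·0.5.

2.7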